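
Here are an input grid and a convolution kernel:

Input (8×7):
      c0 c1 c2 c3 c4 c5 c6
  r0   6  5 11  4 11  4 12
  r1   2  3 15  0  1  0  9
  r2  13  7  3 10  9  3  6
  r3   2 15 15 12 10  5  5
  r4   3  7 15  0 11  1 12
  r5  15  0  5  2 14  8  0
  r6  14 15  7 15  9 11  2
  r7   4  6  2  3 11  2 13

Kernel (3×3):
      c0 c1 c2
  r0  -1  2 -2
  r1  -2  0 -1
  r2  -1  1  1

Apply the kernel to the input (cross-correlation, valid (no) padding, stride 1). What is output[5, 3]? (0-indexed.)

-21

The receptive field on the input at this output position is [2 14 8 / 15 9 11 / 3 11 2]. Elementwise product with the kernel and sum: 2·-1 + 14·2 + 8·-2 + 15·-2 + 11·-1 + 3·-1 + 11·1 + 2·1.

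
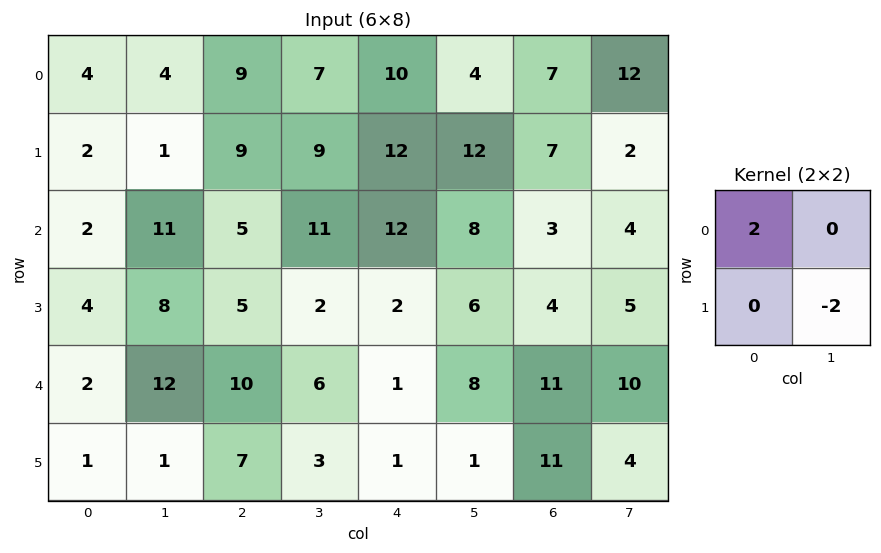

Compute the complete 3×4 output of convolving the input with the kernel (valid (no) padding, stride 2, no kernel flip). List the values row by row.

Output[0,0]: The receptive field on the input at this output position is [4 4 / 2 1]. Elementwise product with the kernel and sum: 4·2 + 1·-2.

6 0 -4 10
-12 6 12 -4
2 14 0 14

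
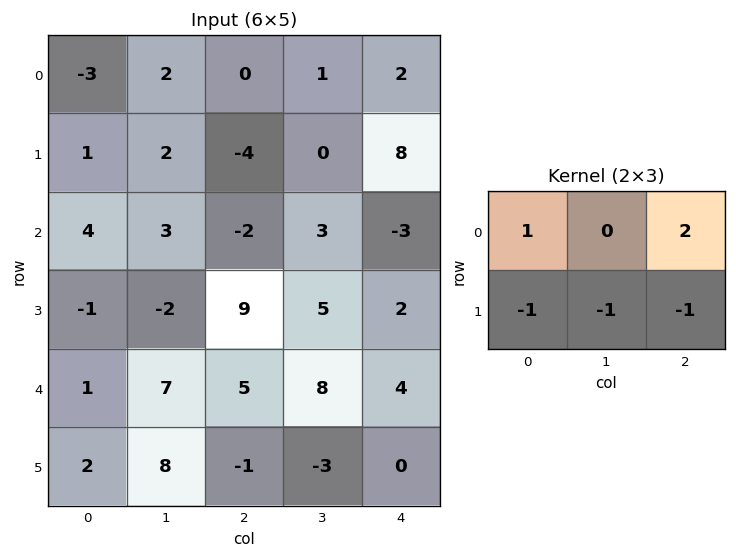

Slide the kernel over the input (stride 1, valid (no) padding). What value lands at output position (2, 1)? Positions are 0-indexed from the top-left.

-3

The receptive field on the input at this output position is [3 -2 3 / -2 9 5]. Elementwise product with the kernel and sum: 3·1 + 3·2 + -2·-1 + 9·-1 + 5·-1.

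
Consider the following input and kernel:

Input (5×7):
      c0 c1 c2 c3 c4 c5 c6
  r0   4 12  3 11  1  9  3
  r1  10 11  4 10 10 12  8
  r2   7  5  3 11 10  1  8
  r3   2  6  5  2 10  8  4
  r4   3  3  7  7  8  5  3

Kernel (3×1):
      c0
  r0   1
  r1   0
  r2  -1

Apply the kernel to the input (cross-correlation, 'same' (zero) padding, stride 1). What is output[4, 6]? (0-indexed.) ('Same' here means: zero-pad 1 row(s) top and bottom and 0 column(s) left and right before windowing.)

The receptive field on the zero-padded input at this output position is [4 / 3 / 0]. Elementwise product with the kernel and sum: 4·1 + 0·-1.

4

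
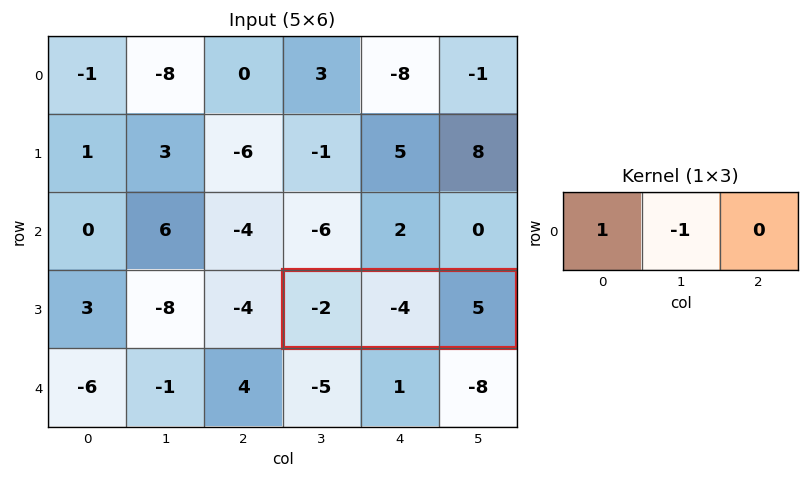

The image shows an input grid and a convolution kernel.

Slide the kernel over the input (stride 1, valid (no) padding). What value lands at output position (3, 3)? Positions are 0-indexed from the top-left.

The receptive field on the input at this output position is [-2 -4 5]. Elementwise product with the kernel and sum: -2·1 + -4·-1.

2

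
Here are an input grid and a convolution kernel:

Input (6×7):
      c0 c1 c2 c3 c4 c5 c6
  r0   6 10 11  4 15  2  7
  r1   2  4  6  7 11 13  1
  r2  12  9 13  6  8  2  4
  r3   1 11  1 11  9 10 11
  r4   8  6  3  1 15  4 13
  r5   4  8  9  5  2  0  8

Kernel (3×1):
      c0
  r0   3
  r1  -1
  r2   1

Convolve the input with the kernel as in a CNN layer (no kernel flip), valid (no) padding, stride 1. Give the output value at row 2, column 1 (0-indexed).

The receptive field on the input at this output position is [9 / 11 / 6]. Elementwise product with the kernel and sum: 9·3 + 11·-1 + 6·1.

22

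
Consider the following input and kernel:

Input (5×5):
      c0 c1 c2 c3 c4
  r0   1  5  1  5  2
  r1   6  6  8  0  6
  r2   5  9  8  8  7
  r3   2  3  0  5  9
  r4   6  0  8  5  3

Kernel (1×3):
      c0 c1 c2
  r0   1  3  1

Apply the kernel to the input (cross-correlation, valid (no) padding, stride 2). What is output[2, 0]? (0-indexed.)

The receptive field on the input at this output position is [6 0 8]. Elementwise product with the kernel and sum: 6·1 + 0·3 + 8·1.

14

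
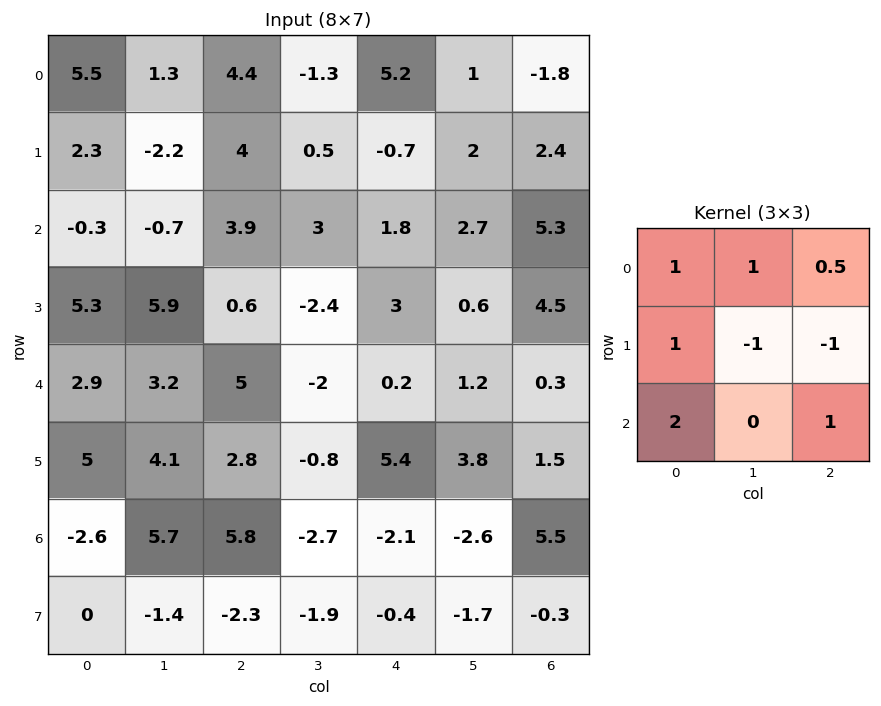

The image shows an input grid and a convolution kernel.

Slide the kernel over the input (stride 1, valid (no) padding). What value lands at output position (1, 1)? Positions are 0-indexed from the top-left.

3.85

The receptive field on the input at this output position is [-2.2 4 0.5 / -0.7 3.9 3 / 5.9 0.6 -2.4]. Elementwise product with the kernel and sum: -2.2·1 + 4·1 + 0.5·0.5 + -0.7·1 + 3.9·-1 + 3·-1 + 5.9·2 + -2.4·1.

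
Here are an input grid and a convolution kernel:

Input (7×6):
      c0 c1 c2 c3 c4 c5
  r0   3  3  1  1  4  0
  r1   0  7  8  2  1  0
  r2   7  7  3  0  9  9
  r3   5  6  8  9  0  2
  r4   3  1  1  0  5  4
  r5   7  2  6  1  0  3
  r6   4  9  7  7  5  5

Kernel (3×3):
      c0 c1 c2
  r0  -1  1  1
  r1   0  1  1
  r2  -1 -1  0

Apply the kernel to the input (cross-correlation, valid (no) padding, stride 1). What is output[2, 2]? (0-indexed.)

14

The receptive field on the input at this output position is [3 0 9 / 8 9 0 / 1 0 5]. Elementwise product with the kernel and sum: 3·-1 + 0·1 + 9·1 + 9·1 + 0·1 + 1·-1 + 0·-1.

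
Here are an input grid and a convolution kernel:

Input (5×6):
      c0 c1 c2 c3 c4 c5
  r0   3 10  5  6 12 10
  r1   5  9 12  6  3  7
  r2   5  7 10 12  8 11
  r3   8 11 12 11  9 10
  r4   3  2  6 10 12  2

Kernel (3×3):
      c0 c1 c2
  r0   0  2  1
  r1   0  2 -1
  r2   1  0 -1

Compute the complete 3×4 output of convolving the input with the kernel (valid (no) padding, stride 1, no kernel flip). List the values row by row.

Output[0,0]: The receptive field on the input at this output position is [3 10 5 / 5 9 12 / 5 7 10]. Elementwise product with the kernel and sum: 10·2 + 5·1 + 9·2 + 12·-1 + 5·1 + 10·-1.

26 29 35 34
30 38 34 19
31 37 39 43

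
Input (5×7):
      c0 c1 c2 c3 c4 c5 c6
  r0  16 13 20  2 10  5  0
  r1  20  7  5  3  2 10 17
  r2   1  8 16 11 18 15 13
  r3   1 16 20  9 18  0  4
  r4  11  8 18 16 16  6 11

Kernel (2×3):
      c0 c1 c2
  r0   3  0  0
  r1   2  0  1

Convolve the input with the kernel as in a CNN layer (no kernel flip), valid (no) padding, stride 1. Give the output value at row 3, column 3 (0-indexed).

65

The receptive field on the input at this output position is [9 18 0 / 16 16 6]. Elementwise product with the kernel and sum: 9·3 + 16·2 + 6·1.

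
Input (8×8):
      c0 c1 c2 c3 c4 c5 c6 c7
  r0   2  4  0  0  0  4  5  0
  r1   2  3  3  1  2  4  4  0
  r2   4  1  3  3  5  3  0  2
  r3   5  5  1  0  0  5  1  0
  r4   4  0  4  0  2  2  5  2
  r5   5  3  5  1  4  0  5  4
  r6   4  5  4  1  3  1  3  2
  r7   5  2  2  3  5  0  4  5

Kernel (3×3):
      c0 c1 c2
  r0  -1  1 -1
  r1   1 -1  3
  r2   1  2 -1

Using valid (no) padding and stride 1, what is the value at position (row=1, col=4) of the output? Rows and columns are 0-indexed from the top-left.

9

The receptive field on the input at this output position is [2 4 4 / 5 3 0 / 0 5 1]. Elementwise product with the kernel and sum: 2·-1 + 4·1 + 4·-1 + 5·1 + 3·-1 + 0·3 + 0·1 + 5·2 + 1·-1.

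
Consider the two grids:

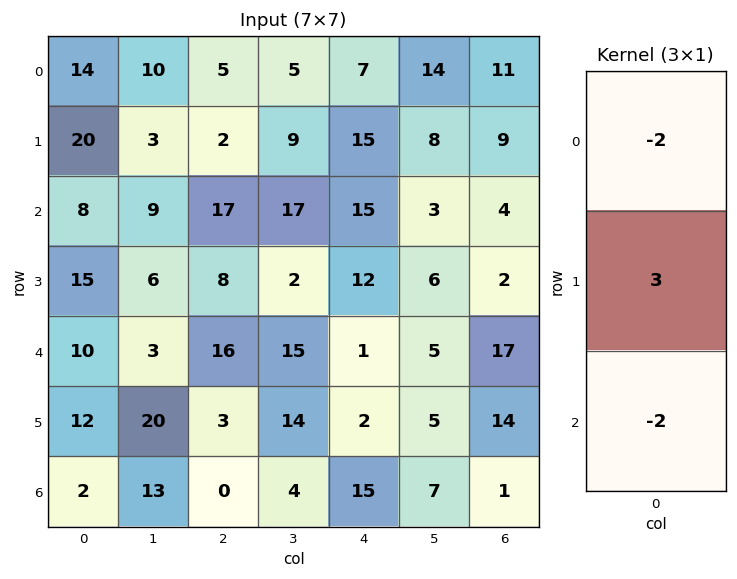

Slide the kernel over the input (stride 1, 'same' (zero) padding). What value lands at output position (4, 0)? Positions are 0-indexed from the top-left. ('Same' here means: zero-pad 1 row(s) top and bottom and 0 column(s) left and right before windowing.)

-24

The receptive field on the zero-padded input at this output position is [15 / 10 / 12]. Elementwise product with the kernel and sum: 15·-2 + 10·3 + 12·-2.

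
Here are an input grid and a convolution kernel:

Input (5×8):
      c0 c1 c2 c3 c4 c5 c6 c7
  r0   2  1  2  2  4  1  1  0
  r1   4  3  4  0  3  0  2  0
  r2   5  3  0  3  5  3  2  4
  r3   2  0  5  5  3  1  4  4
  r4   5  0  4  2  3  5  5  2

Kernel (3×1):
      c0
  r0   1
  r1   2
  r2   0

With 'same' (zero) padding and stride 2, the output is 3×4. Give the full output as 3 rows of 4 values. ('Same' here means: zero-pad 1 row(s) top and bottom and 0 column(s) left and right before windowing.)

Output[0,0]: The receptive field on the zero-padded input at this output position is [0 / 2 / 4]. Elementwise product with the kernel and sum: 0·1 + 2·2.
Output[0,1]: The receptive field on the zero-padded input at this output position is [0 / 2 / 4]. Elementwise product with the kernel and sum: 0·1 + 2·2.

4 4 8 2
14 4 13 6
12 13 9 14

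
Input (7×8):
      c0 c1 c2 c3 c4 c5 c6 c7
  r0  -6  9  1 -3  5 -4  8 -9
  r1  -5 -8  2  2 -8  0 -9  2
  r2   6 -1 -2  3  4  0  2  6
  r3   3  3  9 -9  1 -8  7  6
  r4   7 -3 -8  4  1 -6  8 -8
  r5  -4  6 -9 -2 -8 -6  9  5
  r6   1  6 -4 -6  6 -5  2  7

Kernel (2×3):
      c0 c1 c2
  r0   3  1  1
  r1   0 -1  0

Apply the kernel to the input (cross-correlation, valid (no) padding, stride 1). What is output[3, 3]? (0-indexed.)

The receptive field on the input at this output position is [-9 1 -8 / 4 1 -6]. Elementwise product with the kernel and sum: -9·3 + 1·1 + -8·1 + 1·-1.

-35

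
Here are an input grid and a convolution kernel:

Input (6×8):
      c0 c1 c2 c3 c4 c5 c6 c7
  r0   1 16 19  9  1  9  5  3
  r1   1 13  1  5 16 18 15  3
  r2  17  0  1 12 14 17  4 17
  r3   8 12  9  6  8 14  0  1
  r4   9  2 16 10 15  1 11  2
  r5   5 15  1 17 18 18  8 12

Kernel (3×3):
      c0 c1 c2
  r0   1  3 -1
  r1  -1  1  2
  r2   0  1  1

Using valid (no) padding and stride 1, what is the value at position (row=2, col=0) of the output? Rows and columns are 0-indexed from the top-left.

The receptive field on the input at this output position is [17 0 1 / 8 12 9 / 9 2 16]. Elementwise product with the kernel and sum: 17·1 + 0·3 + 1·-1 + 8·-1 + 12·1 + 9·2 + 2·1 + 16·1.

56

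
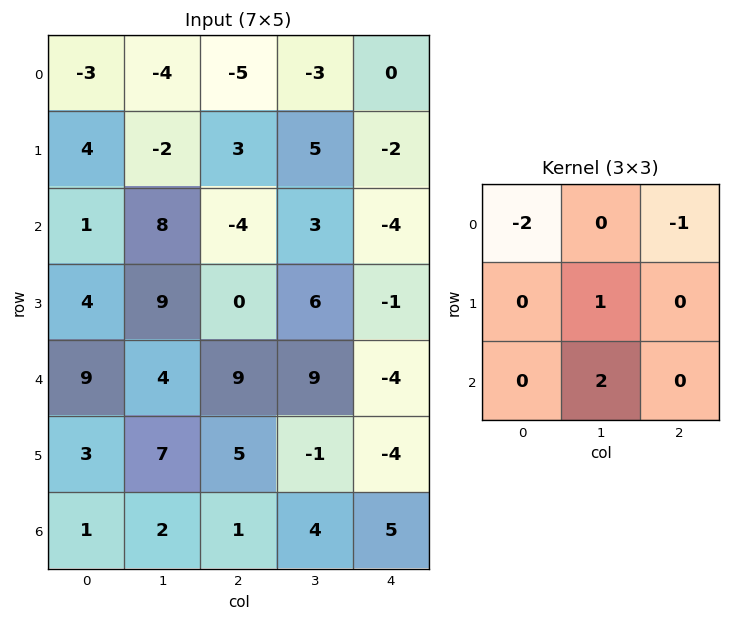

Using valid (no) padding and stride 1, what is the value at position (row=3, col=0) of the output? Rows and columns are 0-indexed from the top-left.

The receptive field on the input at this output position is [4 9 0 / 9 4 9 / 3 7 5]. Elementwise product with the kernel and sum: 4·-2 + 0·-1 + 4·1 + 7·2.

10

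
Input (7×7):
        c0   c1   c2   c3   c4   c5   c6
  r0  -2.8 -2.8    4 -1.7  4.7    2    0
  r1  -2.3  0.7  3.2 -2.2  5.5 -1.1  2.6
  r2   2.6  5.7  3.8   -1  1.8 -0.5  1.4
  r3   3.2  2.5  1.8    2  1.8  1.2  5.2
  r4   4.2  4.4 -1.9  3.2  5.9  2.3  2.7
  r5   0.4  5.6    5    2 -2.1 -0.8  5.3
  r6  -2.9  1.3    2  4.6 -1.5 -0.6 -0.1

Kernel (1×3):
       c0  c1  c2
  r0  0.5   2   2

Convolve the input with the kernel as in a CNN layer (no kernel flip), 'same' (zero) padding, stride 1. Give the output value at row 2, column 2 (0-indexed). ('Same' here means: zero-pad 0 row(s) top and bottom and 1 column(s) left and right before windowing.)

The receptive field on the zero-padded input at this output position is [5.7 3.8 -1]. Elementwise product with the kernel and sum: 5.7·0.5 + 3.8·2 + -1·2.

8.45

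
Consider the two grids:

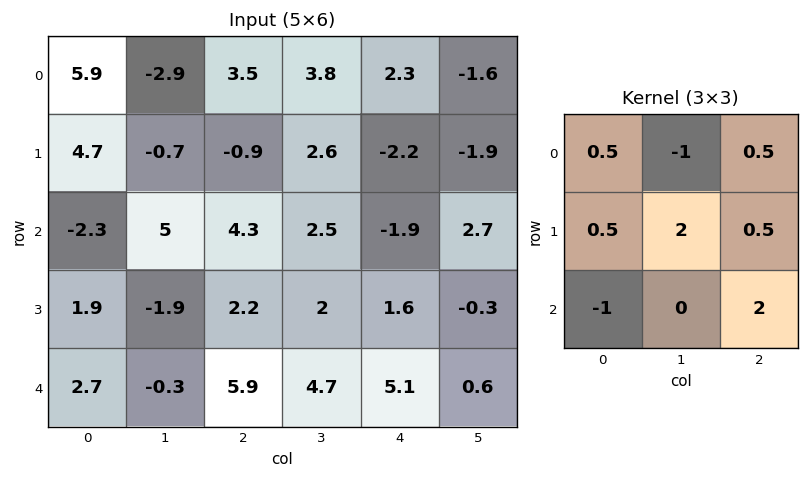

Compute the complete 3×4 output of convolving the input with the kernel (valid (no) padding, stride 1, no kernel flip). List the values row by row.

19 -3.9 -5.35 -2.35
16.1 20.1 3.05 -1.25
3.35 13.6 8.9 5.05

Output[0,0]: The receptive field on the input at this output position is [5.9 -2.9 3.5 / 4.7 -0.7 -0.9 / -2.3 5 4.3]. Elementwise product with the kernel and sum: 5.9·0.5 + -2.9·-1 + 3.5·0.5 + 4.7·0.5 + -0.7·2 + -0.9·0.5 + -2.3·-1 + 4.3·2.
Output[0,1]: The receptive field on the input at this output position is [-2.9 3.5 3.8 / -0.7 -0.9 2.6 / 5 4.3 2.5]. Elementwise product with the kernel and sum: -2.9·0.5 + 3.5·-1 + 3.8·0.5 + -0.7·0.5 + -0.9·2 + 2.6·0.5 + 5·-1 + 2.5·2.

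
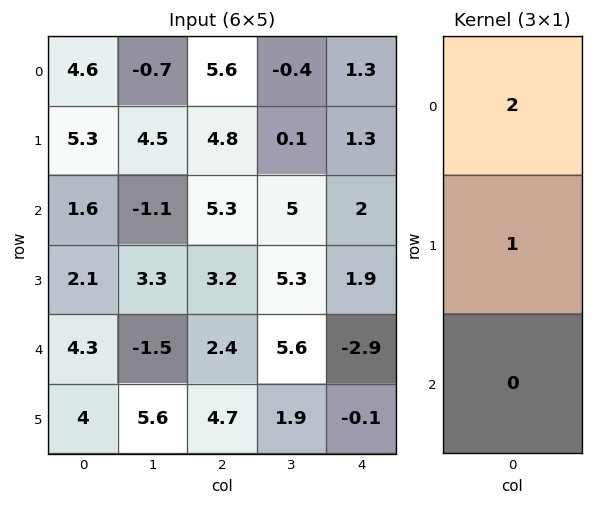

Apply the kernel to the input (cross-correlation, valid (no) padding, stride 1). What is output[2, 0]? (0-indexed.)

5.3

The receptive field on the input at this output position is [1.6 / 2.1 / 4.3]. Elementwise product with the kernel and sum: 1.6·2 + 2.1·1.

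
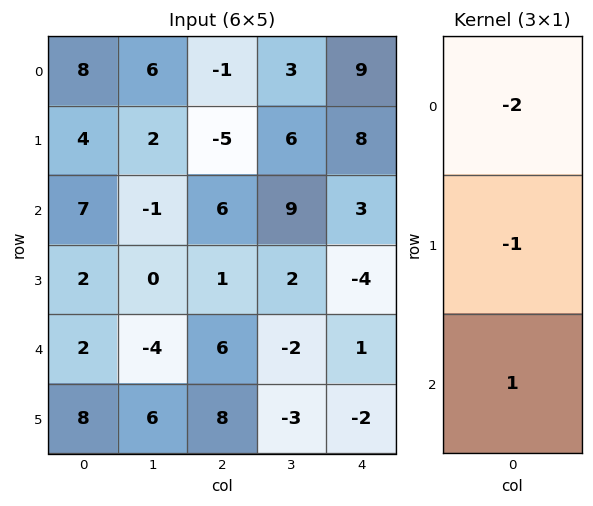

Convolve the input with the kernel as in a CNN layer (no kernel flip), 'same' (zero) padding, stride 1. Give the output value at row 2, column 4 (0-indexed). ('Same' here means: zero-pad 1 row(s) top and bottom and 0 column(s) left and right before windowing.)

The receptive field on the zero-padded input at this output position is [8 / 3 / -4]. Elementwise product with the kernel and sum: 8·-2 + 3·-1 + -4·1.

-23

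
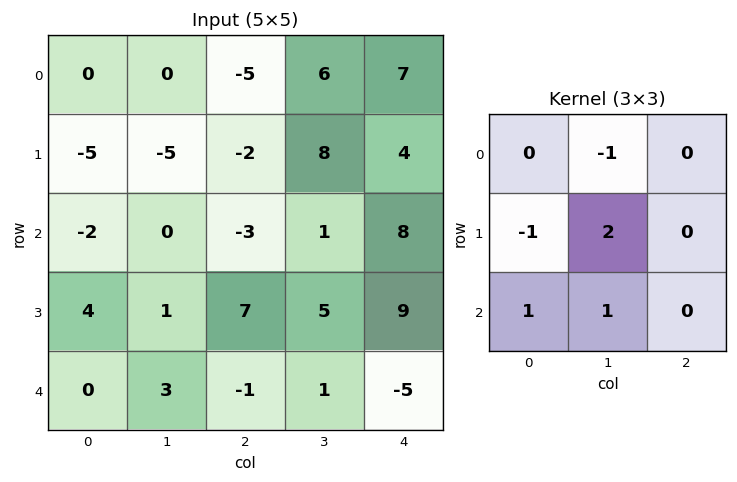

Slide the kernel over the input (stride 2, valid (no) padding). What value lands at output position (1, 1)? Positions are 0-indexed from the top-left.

The receptive field on the input at this output position is [-3 1 8 / 7 5 9 / -1 1 -5]. Elementwise product with the kernel and sum: 1·-1 + 7·-1 + 5·2 + -1·1 + 1·1.

2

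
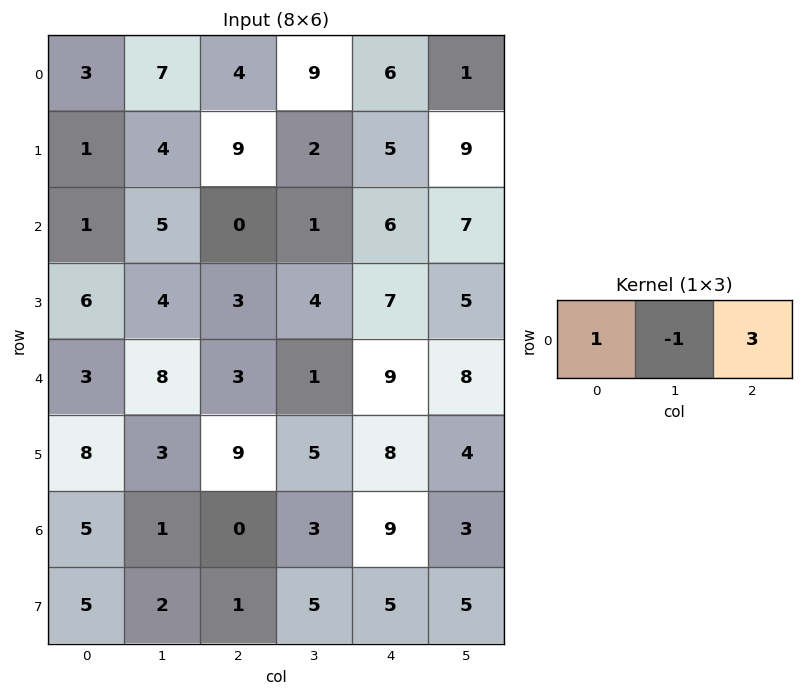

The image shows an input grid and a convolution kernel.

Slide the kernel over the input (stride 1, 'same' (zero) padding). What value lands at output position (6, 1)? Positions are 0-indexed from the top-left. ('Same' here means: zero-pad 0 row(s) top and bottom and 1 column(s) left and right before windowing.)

4

The receptive field on the zero-padded input at this output position is [5 1 0]. Elementwise product with the kernel and sum: 5·1 + 1·-1 + 0·3.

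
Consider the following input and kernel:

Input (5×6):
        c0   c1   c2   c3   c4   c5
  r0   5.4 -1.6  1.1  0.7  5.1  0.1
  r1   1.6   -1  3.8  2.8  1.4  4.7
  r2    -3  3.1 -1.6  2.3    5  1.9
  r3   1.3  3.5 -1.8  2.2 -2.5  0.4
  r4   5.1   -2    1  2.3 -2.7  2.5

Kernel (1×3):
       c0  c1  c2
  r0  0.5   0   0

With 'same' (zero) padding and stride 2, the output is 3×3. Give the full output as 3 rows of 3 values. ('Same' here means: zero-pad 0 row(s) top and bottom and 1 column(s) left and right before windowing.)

Output[0,0]: The receptive field on the zero-padded input at this output position is [0 5.4 -1.6]. Elementwise product with the kernel and sum: 0·0.5.

0 -0.8 0.35
0 1.55 1.15
0 -1 1.15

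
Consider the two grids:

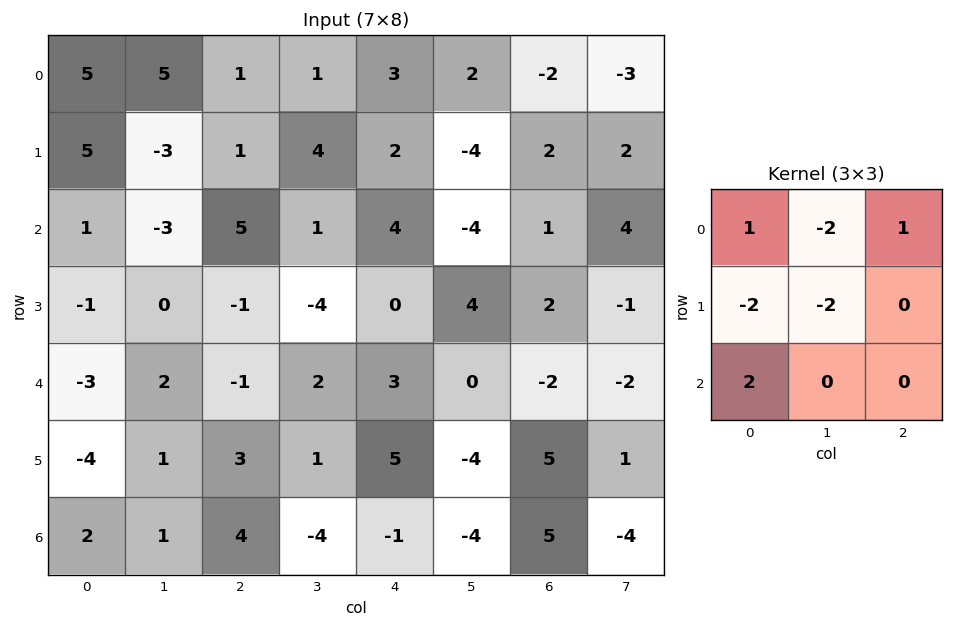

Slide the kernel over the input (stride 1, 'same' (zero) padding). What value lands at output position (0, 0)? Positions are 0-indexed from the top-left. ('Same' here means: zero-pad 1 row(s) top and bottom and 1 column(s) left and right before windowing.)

-10

The receptive field on the zero-padded input at this output position is [0 0 0 / 0 5 5 / 0 5 -3]. Elementwise product with the kernel and sum: 0·1 + 0·-2 + 0·1 + 0·-2 + 5·-2 + 0·2.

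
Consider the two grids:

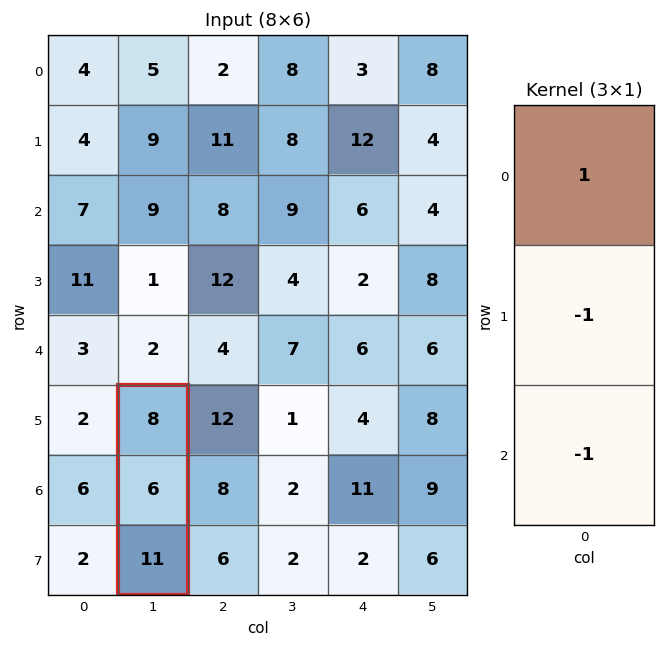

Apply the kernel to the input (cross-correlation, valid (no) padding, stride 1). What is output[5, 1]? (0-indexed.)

-9

The receptive field on the input at this output position is [8 / 6 / 11]. Elementwise product with the kernel and sum: 8·1 + 6·-1 + 11·-1.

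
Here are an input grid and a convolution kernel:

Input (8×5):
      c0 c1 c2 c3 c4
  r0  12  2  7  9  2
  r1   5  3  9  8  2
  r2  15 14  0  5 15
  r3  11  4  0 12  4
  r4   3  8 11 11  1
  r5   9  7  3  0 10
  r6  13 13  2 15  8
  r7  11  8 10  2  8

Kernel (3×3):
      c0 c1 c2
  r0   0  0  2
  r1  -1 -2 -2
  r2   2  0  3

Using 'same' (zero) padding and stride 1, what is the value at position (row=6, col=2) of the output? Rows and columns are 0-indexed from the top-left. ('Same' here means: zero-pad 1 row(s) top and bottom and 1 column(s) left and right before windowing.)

-25

The receptive field on the zero-padded input at this output position is [7 3 0 / 13 2 15 / 8 10 2]. Elementwise product with the kernel and sum: 0·2 + 13·-1 + 2·-2 + 15·-2 + 8·2 + 2·3.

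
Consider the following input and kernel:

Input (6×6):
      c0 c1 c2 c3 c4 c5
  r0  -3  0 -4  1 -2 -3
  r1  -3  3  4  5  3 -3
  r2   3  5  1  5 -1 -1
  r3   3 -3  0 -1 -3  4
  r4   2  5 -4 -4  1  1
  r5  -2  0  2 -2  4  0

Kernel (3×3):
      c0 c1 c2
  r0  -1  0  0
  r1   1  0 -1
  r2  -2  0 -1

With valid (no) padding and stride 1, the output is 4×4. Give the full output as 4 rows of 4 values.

Output[0,0]: The receptive field on the input at this output position is [-3 0 -4 / -3 3 4 / 3 5 1]. Elementwise product with the kernel and sum: -3·-1 + -3·1 + 4·-1 + 3·-2 + 1·-1.
Output[0,1]: The receptive field on the input at this output position is [0 -4 1 / 3 4 5 / 5 1 5]. Elementwise product with the kernel and sum: 0·-1 + 3·1 + 5·-1 + 5·-2 + 5·-1.

-11 -17 4 -2
-1 4 1 -1
0 -13 9 -3
5 14 -13 0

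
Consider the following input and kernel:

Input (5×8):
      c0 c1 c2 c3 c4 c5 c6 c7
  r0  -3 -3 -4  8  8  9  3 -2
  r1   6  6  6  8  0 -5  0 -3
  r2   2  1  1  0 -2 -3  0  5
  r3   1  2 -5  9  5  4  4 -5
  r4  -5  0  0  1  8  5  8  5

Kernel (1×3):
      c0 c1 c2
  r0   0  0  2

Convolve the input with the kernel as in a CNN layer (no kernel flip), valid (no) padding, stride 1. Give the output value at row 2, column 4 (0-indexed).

0

The receptive field on the input at this output position is [-2 -3 0]. Elementwise product with the kernel and sum: 0·2.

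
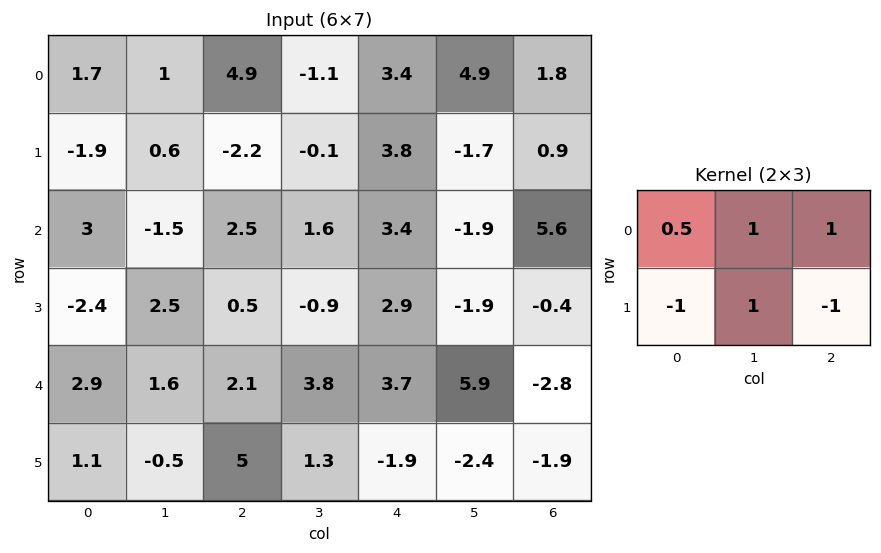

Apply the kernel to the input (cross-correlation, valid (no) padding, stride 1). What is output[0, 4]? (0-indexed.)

2

The receptive field on the input at this output position is [3.4 4.9 1.8 / 3.8 -1.7 0.9]. Elementwise product with the kernel and sum: 3.4·0.5 + 4.9·1 + 1.8·1 + 3.8·-1 + -1.7·1 + 0.9·-1.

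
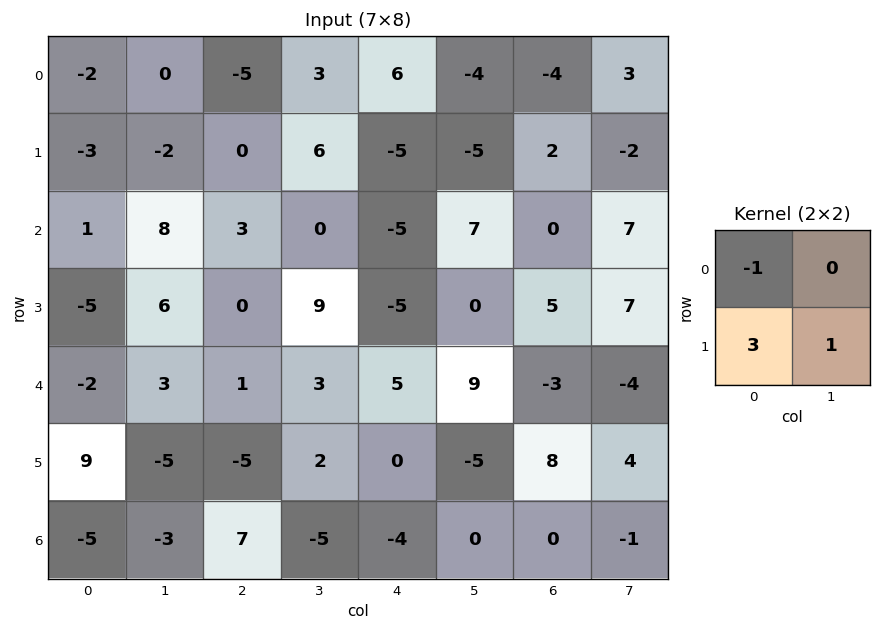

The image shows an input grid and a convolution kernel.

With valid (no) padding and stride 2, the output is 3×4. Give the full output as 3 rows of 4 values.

-9 11 -26 8
-10 6 -10 22
24 -14 -10 31

Output[0,0]: The receptive field on the input at this output position is [-2 0 / -3 -2]. Elementwise product with the kernel and sum: -2·-1 + -3·3 + -2·1.
Output[0,1]: The receptive field on the input at this output position is [-5 3 / 0 6]. Elementwise product with the kernel and sum: -5·-1 + 0·3 + 6·1.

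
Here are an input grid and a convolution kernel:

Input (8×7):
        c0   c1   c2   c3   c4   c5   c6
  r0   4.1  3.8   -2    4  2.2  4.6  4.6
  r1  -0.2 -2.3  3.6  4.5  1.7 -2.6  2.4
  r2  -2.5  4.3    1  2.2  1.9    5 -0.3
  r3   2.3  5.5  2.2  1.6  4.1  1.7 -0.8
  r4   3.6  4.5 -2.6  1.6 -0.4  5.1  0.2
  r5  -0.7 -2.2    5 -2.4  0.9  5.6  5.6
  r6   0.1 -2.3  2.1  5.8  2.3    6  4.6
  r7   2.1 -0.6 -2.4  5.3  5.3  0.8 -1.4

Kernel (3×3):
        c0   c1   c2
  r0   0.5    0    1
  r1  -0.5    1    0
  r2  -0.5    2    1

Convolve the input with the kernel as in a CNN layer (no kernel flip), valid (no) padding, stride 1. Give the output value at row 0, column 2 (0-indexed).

9.7

The receptive field on the input at this output position is [-2 4 2.2 / 3.6 4.5 1.7 / 1 2.2 1.9]. Elementwise product with the kernel and sum: -2·0.5 + 2.2·1 + 3.6·-0.5 + 4.5·1 + 1·-0.5 + 2.2·2 + 1.9·1.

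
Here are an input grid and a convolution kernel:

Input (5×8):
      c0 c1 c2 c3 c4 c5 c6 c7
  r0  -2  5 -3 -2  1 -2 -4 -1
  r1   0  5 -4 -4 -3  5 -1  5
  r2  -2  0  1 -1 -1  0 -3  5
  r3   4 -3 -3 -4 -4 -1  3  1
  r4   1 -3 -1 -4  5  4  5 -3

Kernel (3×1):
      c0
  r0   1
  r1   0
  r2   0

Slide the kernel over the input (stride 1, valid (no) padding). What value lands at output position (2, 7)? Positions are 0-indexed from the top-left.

The receptive field on the input at this output position is [5 / 1 / -3]. Elementwise product with the kernel and sum: 5·1.

5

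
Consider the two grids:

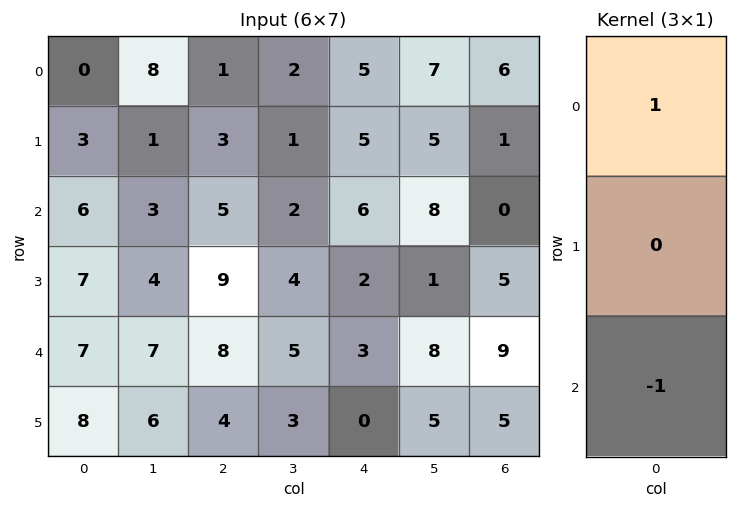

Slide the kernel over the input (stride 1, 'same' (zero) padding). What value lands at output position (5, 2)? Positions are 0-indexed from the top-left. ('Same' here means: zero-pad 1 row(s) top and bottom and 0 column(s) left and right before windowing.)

8

The receptive field on the zero-padded input at this output position is [8 / 4 / 0]. Elementwise product with the kernel and sum: 8·1 + 0·-1.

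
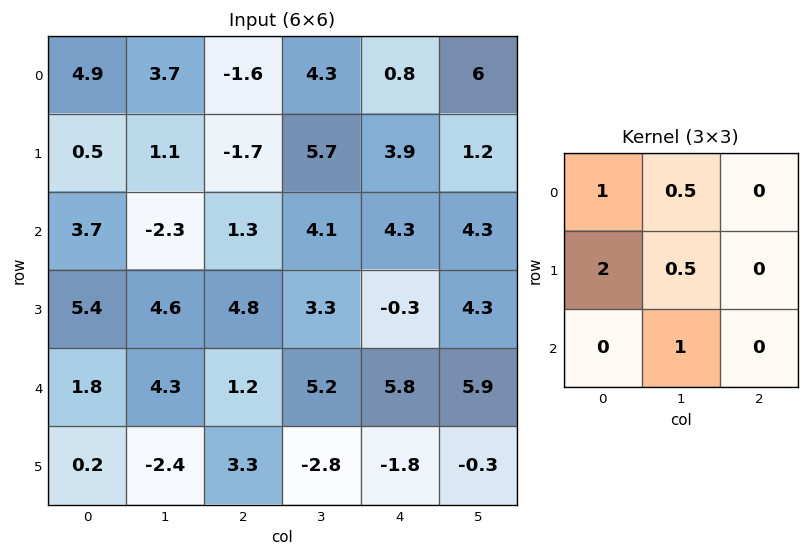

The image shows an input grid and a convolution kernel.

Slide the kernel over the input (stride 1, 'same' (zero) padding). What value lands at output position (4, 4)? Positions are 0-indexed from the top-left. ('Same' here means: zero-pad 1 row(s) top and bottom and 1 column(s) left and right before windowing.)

14.65

The receptive field on the zero-padded input at this output position is [3.3 -0.3 4.3 / 5.2 5.8 5.9 / -2.8 -1.8 -0.3]. Elementwise product with the kernel and sum: 3.3·1 + -0.3·0.5 + 5.2·2 + 5.8·0.5 + -1.8·1.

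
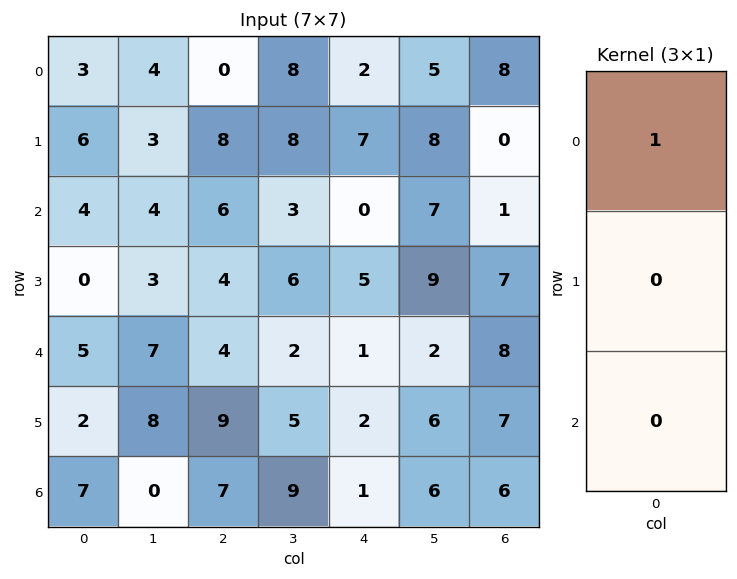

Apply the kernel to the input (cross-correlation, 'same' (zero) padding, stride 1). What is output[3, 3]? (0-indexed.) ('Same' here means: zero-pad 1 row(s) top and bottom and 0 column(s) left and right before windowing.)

The receptive field on the zero-padded input at this output position is [3 / 6 / 2]. Elementwise product with the kernel and sum: 3·1.

3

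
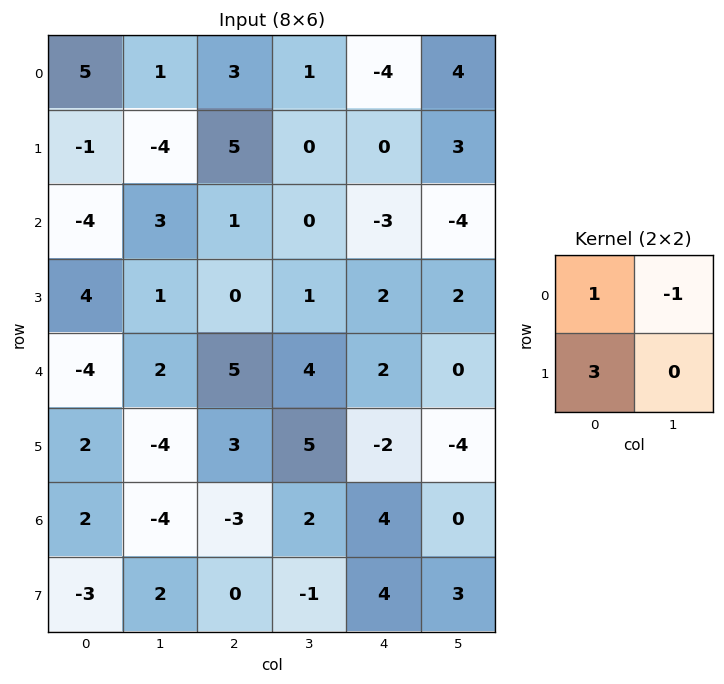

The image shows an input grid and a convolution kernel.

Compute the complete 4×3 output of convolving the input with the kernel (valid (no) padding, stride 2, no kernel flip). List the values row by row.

Output[0,0]: The receptive field on the input at this output position is [5 1 / -1 -4]. Elementwise product with the kernel and sum: 5·1 + 1·-1 + -1·3.

1 17 -8
5 1 7
0 10 -4
-3 -5 16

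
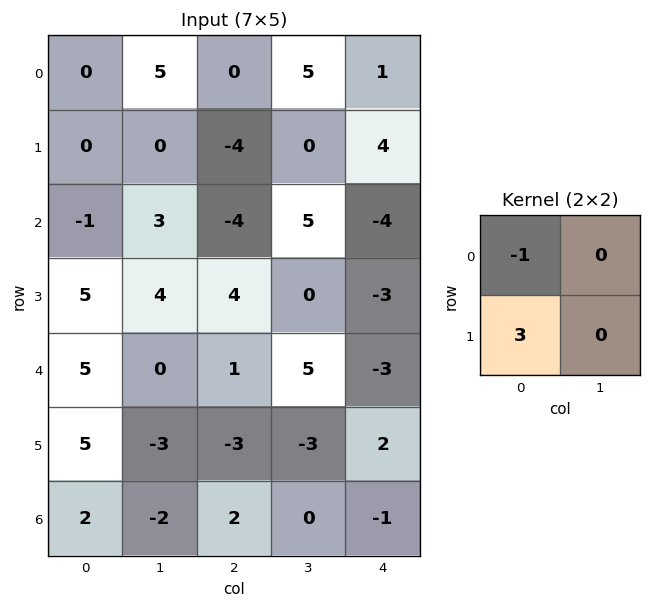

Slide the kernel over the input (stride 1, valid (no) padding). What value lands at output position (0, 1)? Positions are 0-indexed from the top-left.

-5

The receptive field on the input at this output position is [5 0 / 0 -4]. Elementwise product with the kernel and sum: 5·-1 + 0·3.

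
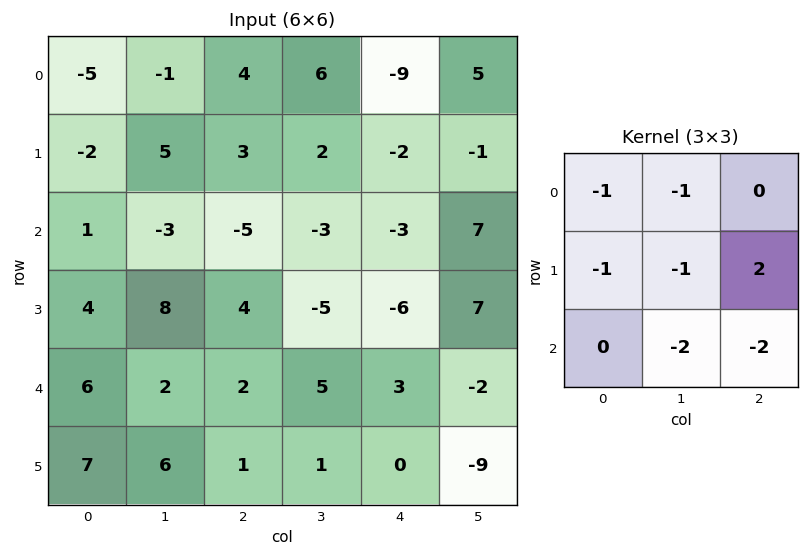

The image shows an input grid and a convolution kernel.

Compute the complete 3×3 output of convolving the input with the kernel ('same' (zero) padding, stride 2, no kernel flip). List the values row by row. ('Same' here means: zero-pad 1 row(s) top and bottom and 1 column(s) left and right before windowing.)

Output[0,0]: The receptive field on the zero-padded input at this output position is [0 0 0 / 0 -5 -1 / 0 -2 5]. Elementwise product with the kernel and sum: 0·-1 + 0·-1 + 0·-1 + -5·-1 + -1·2 + -2·-2 + 5·-2.
Output[0,1]: The receptive field on the zero-padded input at this output position is [0 0 0 / -1 4 6 / 5 3 2]. Elementwise product with the kernel and sum: 0·-1 + 0·-1 + -1·-1 + 4·-1 + 6·2 + 3·-2 + 2·-2.

-3 -1 19
-29 -4 18
-32 -10 17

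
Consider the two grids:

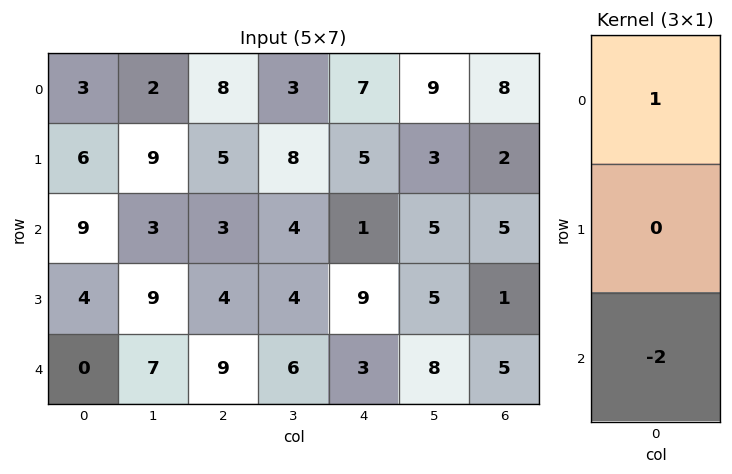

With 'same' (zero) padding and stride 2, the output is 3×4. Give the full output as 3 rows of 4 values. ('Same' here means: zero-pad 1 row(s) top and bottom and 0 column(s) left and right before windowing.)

Output[0,0]: The receptive field on the zero-padded input at this output position is [0 / 3 / 6]. Elementwise product with the kernel and sum: 0·1 + 6·-2.
Output[0,1]: The receptive field on the zero-padded input at this output position is [0 / 8 / 5]. Elementwise product with the kernel and sum: 0·1 + 5·-2.

-12 -10 -10 -4
-2 -3 -13 0
4 4 9 1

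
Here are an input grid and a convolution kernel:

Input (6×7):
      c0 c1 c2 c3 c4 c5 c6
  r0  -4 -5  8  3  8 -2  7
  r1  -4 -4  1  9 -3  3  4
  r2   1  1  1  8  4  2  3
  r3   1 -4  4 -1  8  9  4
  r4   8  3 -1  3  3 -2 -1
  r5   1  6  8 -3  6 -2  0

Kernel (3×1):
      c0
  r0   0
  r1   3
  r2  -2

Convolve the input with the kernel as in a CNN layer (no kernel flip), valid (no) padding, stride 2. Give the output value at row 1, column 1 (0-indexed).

14

The receptive field on the input at this output position is [1 / 4 / -1]. Elementwise product with the kernel and sum: 4·3 + -1·-2.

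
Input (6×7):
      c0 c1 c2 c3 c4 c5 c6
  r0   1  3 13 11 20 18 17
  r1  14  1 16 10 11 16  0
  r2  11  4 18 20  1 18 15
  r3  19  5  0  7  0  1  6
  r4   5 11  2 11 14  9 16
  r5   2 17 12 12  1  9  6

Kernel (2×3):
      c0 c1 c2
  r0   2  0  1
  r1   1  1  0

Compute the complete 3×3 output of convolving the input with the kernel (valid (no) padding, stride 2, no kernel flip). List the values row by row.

30 72 84
64 44 18
31 42 54

Output[0,0]: The receptive field on the input at this output position is [1 3 13 / 14 1 16]. Elementwise product with the kernel and sum: 1·2 + 13·1 + 14·1 + 1·1.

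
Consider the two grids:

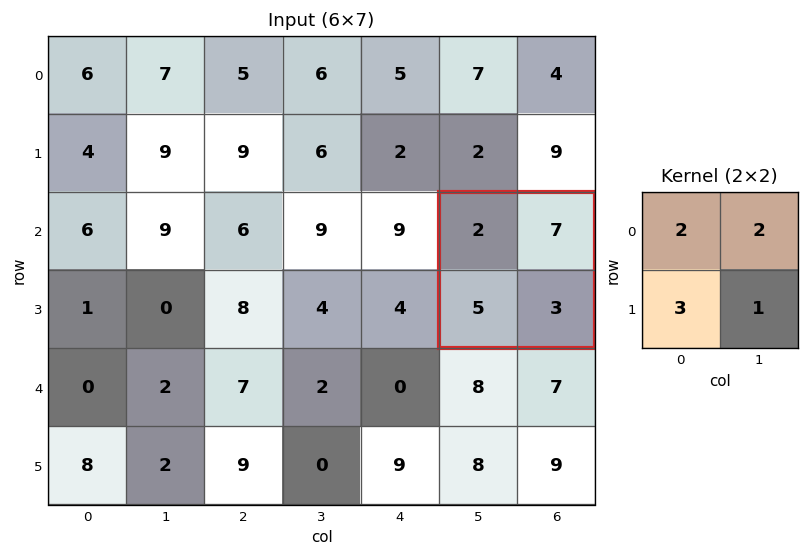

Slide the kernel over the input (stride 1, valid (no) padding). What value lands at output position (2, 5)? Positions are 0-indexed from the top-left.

The receptive field on the input at this output position is [2 7 / 5 3]. Elementwise product with the kernel and sum: 2·2 + 7·2 + 5·3 + 3·1.

36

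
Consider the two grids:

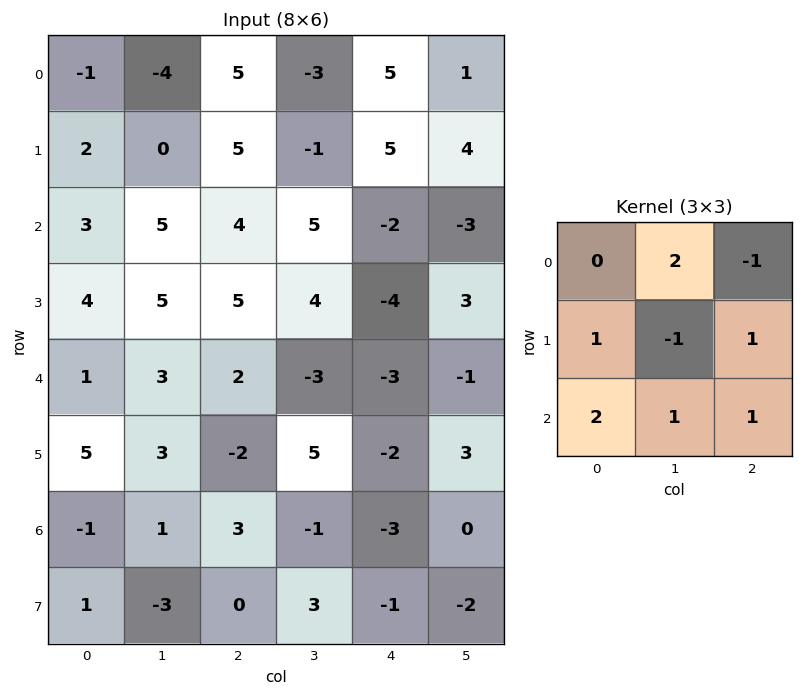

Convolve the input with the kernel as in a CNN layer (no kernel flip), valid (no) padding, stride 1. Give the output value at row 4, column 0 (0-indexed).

6

The receptive field on the input at this output position is [1 3 2 / 5 3 -2 / -1 1 3]. Elementwise product with the kernel and sum: 3·2 + 2·-1 + 5·1 + 3·-1 + -2·1 + -1·2 + 1·1 + 3·1.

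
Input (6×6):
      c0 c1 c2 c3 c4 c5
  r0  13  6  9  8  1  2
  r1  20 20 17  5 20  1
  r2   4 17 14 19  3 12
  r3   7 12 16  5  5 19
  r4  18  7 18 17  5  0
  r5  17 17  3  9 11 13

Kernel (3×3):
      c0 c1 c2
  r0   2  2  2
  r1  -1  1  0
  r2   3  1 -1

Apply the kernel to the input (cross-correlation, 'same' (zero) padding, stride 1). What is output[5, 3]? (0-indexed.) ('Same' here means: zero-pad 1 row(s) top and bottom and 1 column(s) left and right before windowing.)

86

The receptive field on the zero-padded input at this output position is [18 17 5 / 3 9 11 / 0 0 0]. Elementwise product with the kernel and sum: 18·2 + 17·2 + 5·2 + 3·-1 + 9·1 + 0·3 + 0·1 + 0·-1.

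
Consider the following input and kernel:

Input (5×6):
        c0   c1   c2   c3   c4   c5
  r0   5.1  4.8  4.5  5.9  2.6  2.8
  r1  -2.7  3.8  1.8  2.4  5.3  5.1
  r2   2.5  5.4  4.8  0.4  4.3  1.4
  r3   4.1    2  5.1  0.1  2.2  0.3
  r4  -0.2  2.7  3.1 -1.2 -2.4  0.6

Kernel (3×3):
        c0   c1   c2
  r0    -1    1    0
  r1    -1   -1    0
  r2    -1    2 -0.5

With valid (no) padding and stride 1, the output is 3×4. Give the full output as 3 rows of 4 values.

Output[0,0]: The receptive field on the input at this output position is [5.1 4.8 4.5 / -2.7 3.8 1.8 / 2.5 5.4 4.8]. Elementwise product with the kernel and sum: 5.1·-1 + 4.8·1 + -2.7·-1 + 3.8·-1 + 2.5·-1 + 5.4·2 + 4.8·-0.5.

4.5 -1.9 -8.95 -3.5
-4.05 -4.05 -10.6 2.35
0.85 -3.6 -13.9 -2.3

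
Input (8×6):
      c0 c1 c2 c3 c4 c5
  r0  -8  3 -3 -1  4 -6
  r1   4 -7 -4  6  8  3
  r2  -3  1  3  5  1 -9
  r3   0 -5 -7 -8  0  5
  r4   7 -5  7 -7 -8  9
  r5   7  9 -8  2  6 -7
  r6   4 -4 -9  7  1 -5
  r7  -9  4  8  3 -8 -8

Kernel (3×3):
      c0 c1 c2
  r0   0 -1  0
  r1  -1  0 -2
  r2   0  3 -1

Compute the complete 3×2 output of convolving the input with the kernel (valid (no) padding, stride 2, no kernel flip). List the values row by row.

1 3
-9 -11
11 23

Output[0,0]: The receptive field on the input at this output position is [-8 3 -3 / 4 -7 -4 / -3 1 3]. Elementwise product with the kernel and sum: 3·-1 + 4·-1 + -4·-2 + 1·3 + 3·-1.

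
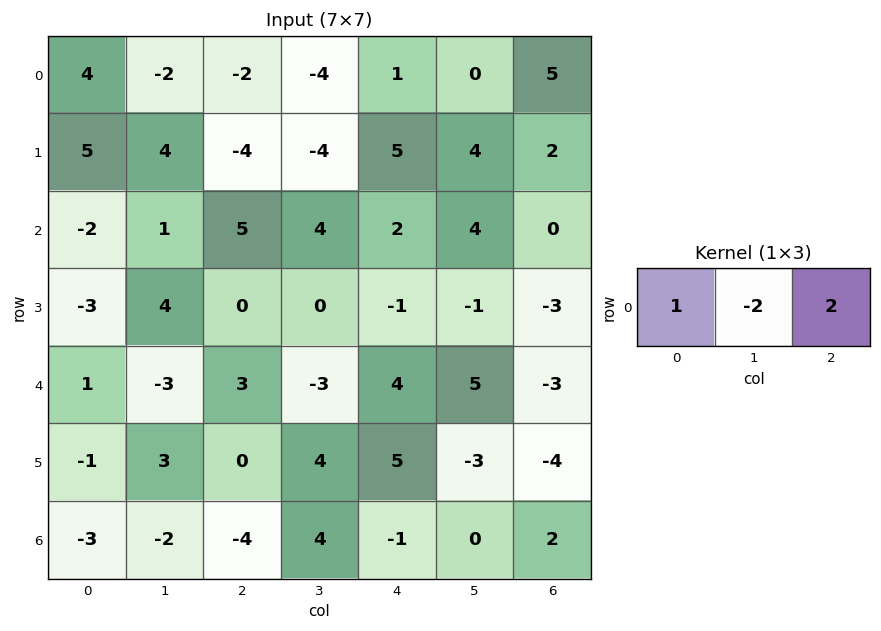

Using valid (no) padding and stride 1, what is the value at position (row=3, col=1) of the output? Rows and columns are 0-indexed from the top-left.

The receptive field on the input at this output position is [4 0 0]. Elementwise product with the kernel and sum: 4·1 + 0·-2 + 0·2.

4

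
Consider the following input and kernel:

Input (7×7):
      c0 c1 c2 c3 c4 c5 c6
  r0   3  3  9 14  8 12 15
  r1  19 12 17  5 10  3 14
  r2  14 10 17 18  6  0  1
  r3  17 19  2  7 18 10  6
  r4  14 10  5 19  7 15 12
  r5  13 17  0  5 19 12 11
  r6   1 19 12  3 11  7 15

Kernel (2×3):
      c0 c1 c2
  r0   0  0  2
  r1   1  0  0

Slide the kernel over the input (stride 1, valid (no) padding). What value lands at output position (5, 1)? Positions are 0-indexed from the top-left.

The receptive field on the input at this output position is [17 0 5 / 19 12 3]. Elementwise product with the kernel and sum: 5·2 + 19·1.

29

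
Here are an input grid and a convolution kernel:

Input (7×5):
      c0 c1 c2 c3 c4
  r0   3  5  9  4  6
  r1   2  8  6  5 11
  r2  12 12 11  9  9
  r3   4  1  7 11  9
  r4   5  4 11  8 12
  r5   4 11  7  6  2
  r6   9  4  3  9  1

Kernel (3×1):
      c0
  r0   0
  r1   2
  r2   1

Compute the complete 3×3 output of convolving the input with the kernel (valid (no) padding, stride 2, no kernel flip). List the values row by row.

Output[0,0]: The receptive field on the input at this output position is [3 / 2 / 12]. Elementwise product with the kernel and sum: 2·2 + 12·1.

16 23 31
13 25 30
17 17 5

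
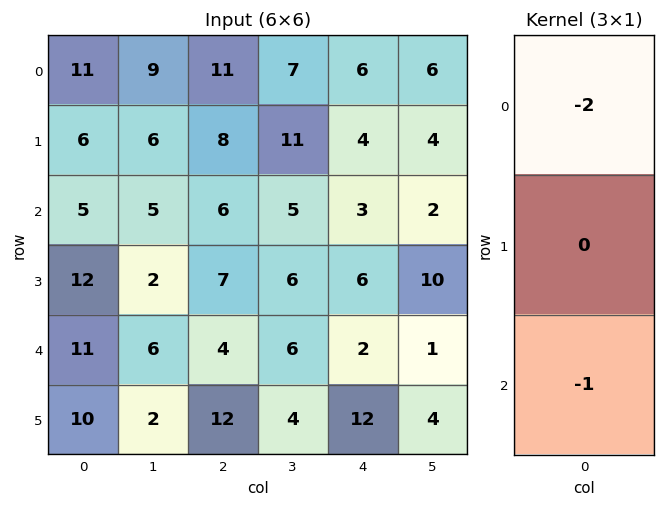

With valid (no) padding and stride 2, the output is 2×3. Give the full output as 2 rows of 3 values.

-27 -28 -15
-21 -16 -8

Output[0,0]: The receptive field on the input at this output position is [11 / 6 / 5]. Elementwise product with the kernel and sum: 11·-2 + 5·-1.
Output[0,1]: The receptive field on the input at this output position is [11 / 8 / 6]. Elementwise product with the kernel and sum: 11·-2 + 6·-1.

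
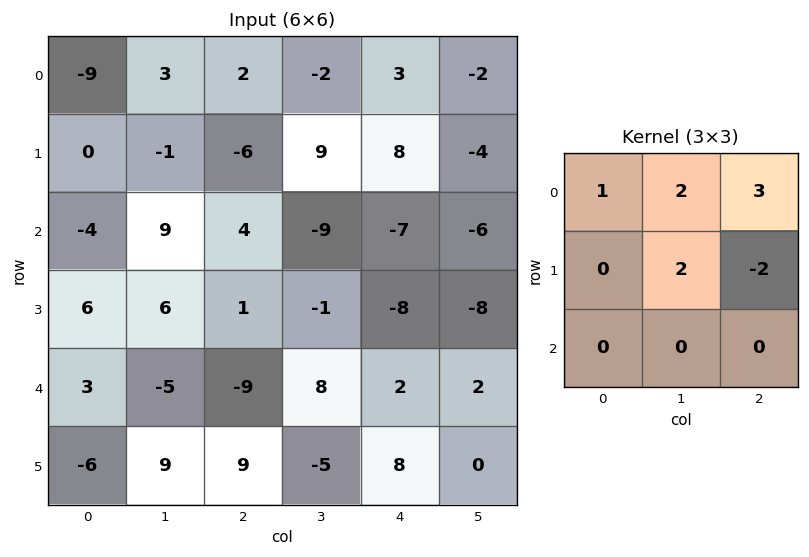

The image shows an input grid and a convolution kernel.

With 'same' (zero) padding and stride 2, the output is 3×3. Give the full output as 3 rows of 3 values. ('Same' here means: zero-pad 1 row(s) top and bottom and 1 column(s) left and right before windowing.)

-24 8 10
-29 40 11
46 -29 -41

Output[0,0]: The receptive field on the zero-padded input at this output position is [0 0 0 / 0 -9 3 / 0 0 -1]. Elementwise product with the kernel and sum: 0·1 + 0·2 + 0·3 + -9·2 + 3·-2.
Output[0,1]: The receptive field on the zero-padded input at this output position is [0 0 0 / 3 2 -2 / -1 -6 9]. Elementwise product with the kernel and sum: 0·1 + 0·2 + 0·3 + 2·2 + -2·-2.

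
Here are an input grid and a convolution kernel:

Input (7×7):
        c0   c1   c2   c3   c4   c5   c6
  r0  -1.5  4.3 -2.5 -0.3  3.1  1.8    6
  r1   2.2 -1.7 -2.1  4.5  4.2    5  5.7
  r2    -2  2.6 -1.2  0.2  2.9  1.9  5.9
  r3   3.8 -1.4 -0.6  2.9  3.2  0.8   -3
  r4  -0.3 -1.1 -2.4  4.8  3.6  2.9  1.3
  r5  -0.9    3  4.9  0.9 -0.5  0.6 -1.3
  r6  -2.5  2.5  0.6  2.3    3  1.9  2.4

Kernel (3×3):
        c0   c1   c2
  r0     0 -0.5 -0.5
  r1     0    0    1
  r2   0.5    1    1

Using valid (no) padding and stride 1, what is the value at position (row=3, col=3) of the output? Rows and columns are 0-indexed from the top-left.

The receptive field on the input at this output position is [2.9 3.2 0.8 / 4.8 3.6 2.9 / 0.9 -0.5 0.6]. Elementwise product with the kernel and sum: 3.2·-0.5 + 0.8·-0.5 + 2.9·1 + 0.9·0.5 + -0.5·1 + 0.6·1.

1.45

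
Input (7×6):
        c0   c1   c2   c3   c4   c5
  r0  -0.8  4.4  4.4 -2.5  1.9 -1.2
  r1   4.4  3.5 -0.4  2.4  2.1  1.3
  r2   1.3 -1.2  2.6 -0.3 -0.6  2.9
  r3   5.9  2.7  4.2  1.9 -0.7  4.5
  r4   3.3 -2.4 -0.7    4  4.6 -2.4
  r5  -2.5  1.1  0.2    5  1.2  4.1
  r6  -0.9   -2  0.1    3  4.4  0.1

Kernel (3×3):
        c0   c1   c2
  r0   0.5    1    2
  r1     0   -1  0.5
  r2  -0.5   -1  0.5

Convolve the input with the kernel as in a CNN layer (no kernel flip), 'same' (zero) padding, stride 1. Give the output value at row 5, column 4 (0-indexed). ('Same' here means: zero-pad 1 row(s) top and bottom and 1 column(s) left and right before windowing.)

The receptive field on the zero-padded input at this output position is [4 4.6 -2.4 / 5 1.2 4.1 / 3 4.4 0.1]. Elementwise product with the kernel and sum: 4·0.5 + 4.6·1 + -2.4·2 + 1.2·-1 + 4.1·0.5 + 3·-0.5 + 4.4·-1 + 0.1·0.5.

-3.2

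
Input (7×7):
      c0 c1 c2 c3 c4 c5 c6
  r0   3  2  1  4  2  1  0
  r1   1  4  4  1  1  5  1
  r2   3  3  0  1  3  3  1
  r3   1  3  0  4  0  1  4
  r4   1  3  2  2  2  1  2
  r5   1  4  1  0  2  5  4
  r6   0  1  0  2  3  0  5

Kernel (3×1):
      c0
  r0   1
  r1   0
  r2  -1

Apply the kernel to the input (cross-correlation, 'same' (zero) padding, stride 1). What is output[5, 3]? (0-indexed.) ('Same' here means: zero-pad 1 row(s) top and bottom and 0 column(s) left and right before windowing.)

The receptive field on the zero-padded input at this output position is [2 / 0 / 2]. Elementwise product with the kernel and sum: 2·1 + 2·-1.

0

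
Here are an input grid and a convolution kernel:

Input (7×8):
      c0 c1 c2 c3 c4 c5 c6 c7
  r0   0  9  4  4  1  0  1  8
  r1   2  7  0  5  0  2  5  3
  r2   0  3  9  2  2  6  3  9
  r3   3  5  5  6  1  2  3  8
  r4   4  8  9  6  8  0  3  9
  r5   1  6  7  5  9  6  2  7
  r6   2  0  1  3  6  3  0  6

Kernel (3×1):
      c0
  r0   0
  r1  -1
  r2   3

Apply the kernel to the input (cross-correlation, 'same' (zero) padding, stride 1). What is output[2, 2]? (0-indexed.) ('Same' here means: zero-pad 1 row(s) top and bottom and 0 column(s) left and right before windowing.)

The receptive field on the zero-padded input at this output position is [0 / 9 / 5]. Elementwise product with the kernel and sum: 9·-1 + 5·3.

6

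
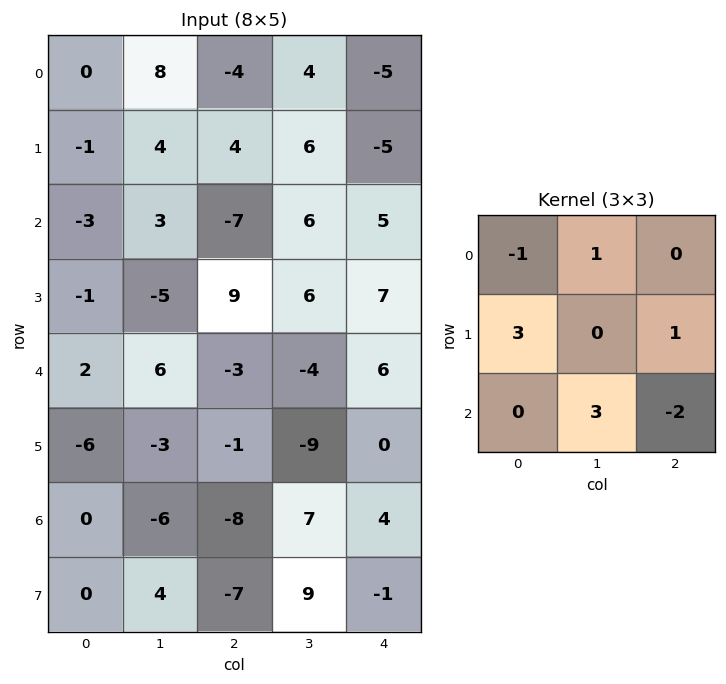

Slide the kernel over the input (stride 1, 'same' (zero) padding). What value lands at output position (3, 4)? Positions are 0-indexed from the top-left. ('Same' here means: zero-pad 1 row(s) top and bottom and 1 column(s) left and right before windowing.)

35

The receptive field on the zero-padded input at this output position is [6 5 0 / 6 7 0 / -4 6 0]. Elementwise product with the kernel and sum: 6·-1 + 5·1 + 6·3 + 0·1 + 6·3 + 0·-2.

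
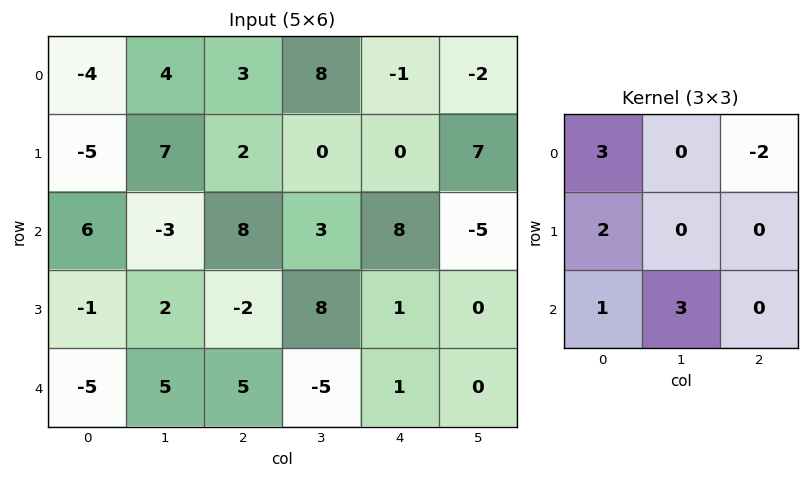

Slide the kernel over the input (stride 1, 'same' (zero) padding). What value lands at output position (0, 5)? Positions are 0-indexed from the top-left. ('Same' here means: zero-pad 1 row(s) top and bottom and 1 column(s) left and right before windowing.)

19

The receptive field on the zero-padded input at this output position is [0 0 0 / -1 -2 0 / 0 7 0]. Elementwise product with the kernel and sum: 0·3 + 0·-2 + -1·2 + 0·1 + 7·3.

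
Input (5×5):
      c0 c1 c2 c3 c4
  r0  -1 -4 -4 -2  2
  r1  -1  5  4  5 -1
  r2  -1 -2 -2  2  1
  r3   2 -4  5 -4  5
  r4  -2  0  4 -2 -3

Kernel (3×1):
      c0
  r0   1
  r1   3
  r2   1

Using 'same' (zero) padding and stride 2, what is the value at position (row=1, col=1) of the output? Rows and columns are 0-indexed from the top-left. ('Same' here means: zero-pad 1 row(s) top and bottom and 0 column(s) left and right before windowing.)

3

The receptive field on the zero-padded input at this output position is [4 / -2 / 5]. Elementwise product with the kernel and sum: 4·1 + -2·3 + 5·1.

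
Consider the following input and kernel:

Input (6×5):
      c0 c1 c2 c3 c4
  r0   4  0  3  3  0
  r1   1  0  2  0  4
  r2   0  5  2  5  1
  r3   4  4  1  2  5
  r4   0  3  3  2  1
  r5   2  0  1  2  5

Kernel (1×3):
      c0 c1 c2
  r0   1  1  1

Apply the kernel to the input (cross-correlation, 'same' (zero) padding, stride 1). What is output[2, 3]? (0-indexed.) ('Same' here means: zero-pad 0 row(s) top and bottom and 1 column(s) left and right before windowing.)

8

The receptive field on the zero-padded input at this output position is [2 5 1]. Elementwise product with the kernel and sum: 2·1 + 5·1 + 1·1.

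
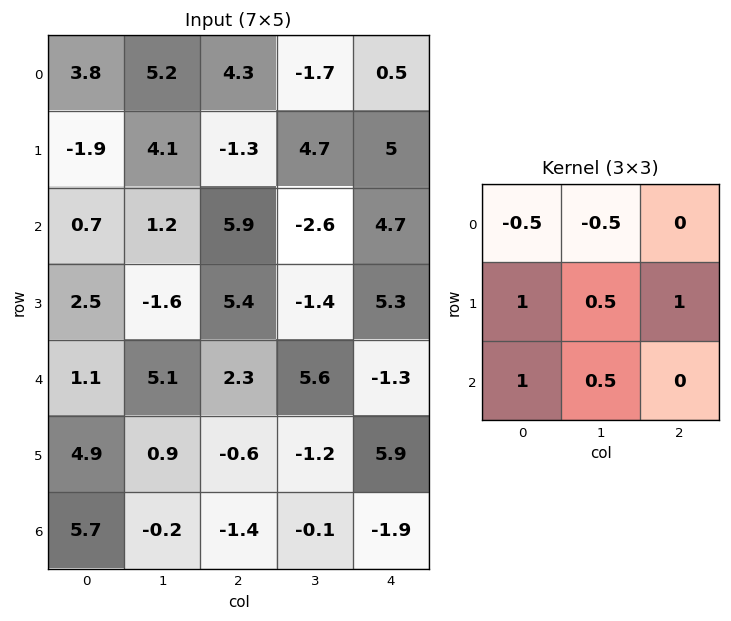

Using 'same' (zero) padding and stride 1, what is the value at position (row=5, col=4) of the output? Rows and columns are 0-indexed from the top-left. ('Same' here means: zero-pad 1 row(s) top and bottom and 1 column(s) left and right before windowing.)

-1.45

The receptive field on the zero-padded input at this output position is [5.6 -1.3 0 / -1.2 5.9 0 / -0.1 -1.9 0]. Elementwise product with the kernel and sum: 5.6·-0.5 + -1.3·-0.5 + -1.2·1 + 5.9·0.5 + 0·1 + -0.1·1 + -1.9·0.5.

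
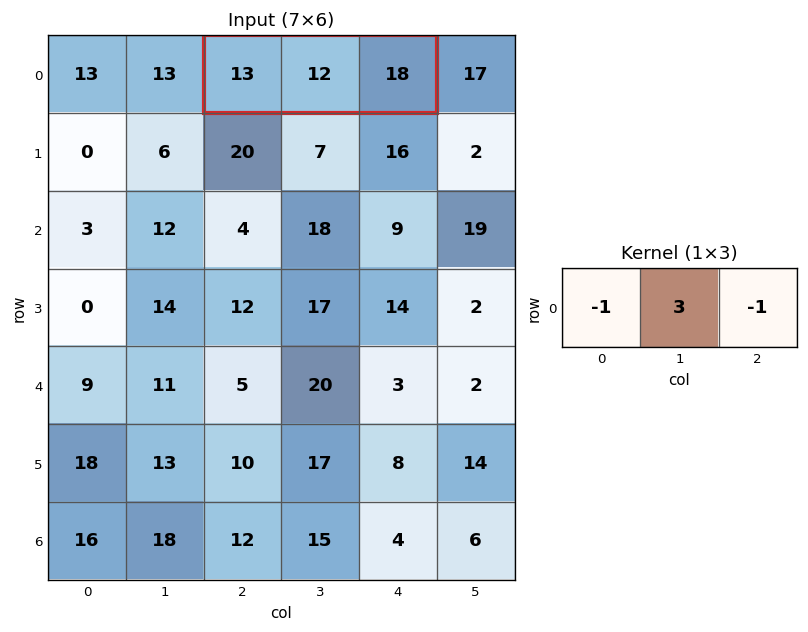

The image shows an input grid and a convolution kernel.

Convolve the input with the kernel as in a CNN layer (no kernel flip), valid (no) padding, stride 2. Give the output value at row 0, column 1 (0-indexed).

The receptive field on the input at this output position is [13 12 18]. Elementwise product with the kernel and sum: 13·-1 + 12·3 + 18·-1.

5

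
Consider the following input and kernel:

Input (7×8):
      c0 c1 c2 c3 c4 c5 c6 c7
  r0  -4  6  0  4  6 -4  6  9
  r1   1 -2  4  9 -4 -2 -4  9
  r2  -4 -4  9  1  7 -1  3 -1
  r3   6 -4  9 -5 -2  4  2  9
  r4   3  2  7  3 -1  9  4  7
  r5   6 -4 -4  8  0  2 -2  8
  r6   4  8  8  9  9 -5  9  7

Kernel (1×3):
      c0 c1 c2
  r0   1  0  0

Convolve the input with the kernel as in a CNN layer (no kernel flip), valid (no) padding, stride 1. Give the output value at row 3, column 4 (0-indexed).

-2

The receptive field on the input at this output position is [-2 4 2]. Elementwise product with the kernel and sum: -2·1.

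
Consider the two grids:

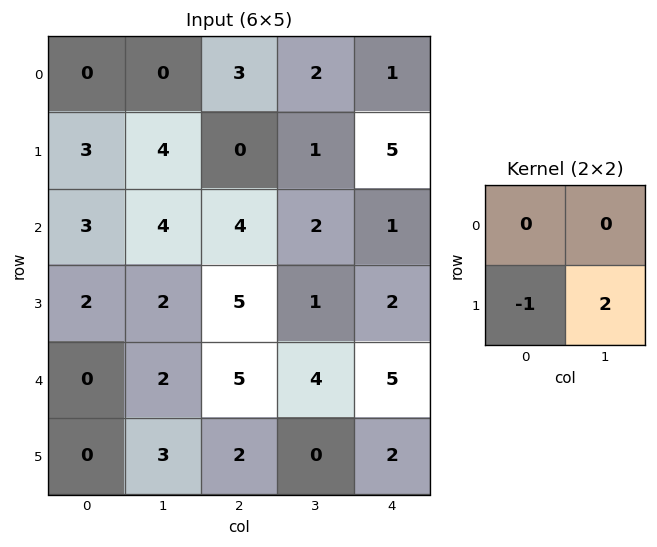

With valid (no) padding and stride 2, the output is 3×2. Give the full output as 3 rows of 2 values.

5 2
2 -3
6 -2

Output[0,0]: The receptive field on the input at this output position is [0 0 / 3 4]. Elementwise product with the kernel and sum: 3·-1 + 4·2.
Output[0,1]: The receptive field on the input at this output position is [3 2 / 0 1]. Elementwise product with the kernel and sum: 0·-1 + 1·2.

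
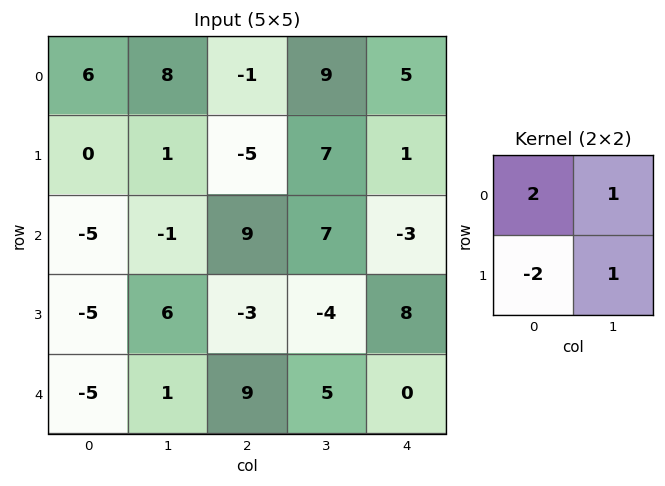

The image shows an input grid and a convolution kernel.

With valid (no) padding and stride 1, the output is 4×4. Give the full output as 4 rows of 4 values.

21 8 24 10
10 8 -14 -2
5 -8 27 27
7 16 -23 -10

Output[0,0]: The receptive field on the input at this output position is [6 8 / 0 1]. Elementwise product with the kernel and sum: 6·2 + 8·1 + 0·-2 + 1·1.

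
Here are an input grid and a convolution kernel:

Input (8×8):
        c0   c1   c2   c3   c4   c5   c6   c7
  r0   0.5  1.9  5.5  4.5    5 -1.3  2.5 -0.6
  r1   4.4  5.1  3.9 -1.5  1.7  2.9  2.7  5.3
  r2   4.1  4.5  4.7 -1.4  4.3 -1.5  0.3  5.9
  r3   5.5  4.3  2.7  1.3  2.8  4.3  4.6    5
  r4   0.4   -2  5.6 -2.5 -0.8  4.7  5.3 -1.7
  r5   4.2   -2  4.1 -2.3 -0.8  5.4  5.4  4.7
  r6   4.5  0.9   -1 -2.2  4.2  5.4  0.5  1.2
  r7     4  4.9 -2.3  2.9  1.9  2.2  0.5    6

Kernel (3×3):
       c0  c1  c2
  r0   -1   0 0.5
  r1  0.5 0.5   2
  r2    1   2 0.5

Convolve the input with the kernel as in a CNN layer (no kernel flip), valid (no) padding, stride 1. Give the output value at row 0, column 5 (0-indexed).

16.45

The receptive field on the input at this output position is [-1.3 2.5 -0.6 / 2.9 2.7 5.3 / -1.5 0.3 5.9]. Elementwise product with the kernel and sum: -1.3·-1 + -0.6·0.5 + 2.9·0.5 + 2.7·0.5 + 5.3·2 + -1.5·1 + 0.3·2 + 5.9·0.5.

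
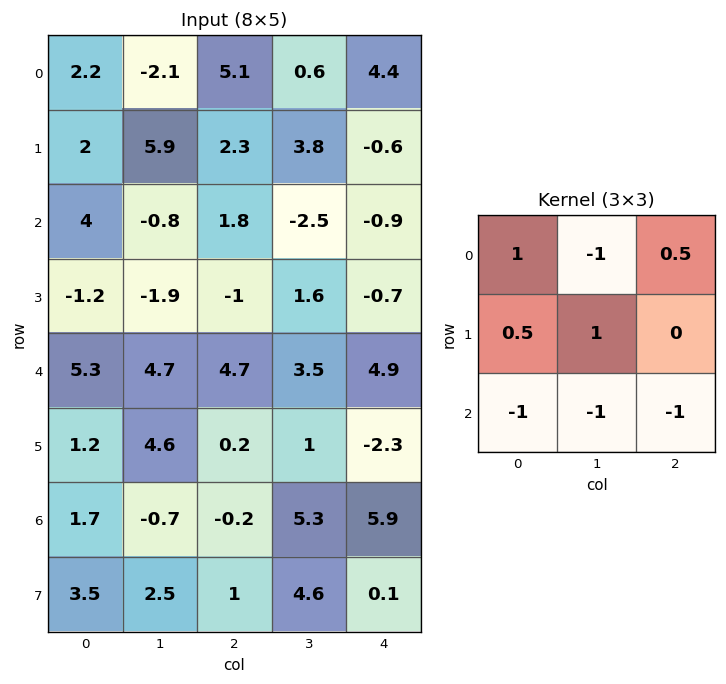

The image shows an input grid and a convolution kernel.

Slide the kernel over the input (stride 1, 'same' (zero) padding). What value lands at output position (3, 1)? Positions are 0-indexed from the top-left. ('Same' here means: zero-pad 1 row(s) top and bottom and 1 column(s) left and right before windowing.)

-11.5

The receptive field on the zero-padded input at this output position is [4 -0.8 1.8 / -1.2 -1.9 -1 / 5.3 4.7 4.7]. Elementwise product with the kernel and sum: 4·1 + -0.8·-1 + 1.8·0.5 + -1.2·0.5 + -1.9·1 + 5.3·-1 + 4.7·-1 + 4.7·-1.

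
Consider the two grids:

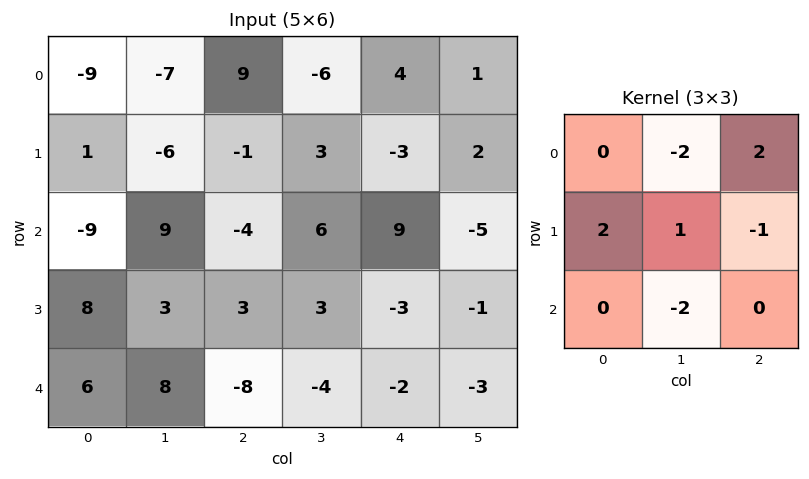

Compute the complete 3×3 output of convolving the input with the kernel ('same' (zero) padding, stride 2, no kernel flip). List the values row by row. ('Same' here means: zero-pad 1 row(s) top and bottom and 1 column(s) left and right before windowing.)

Output[0,0]: The receptive field on the zero-padded input at this output position is [0 0 0 / 0 -9 -7 / 0 1 -6]. Elementwise product with the kernel and sum: 0·-2 + 0·2 + 0·2 + -9·1 + -7·-1 + 1·-2.

-4 3 -3
-48 10 42
-12 12 -3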